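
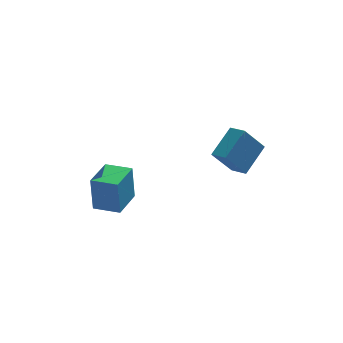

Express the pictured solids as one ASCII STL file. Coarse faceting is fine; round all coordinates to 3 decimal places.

solid 
facet normal -0.582 -0.095 0.808
outer loop
vertex 2.076 -1.558 3.131
vertex 1.554 -0.766 2.848
vertex 0.918 -2.665 2.166
endloop
endfacet
facet normal 0.527 -0.800 0.286
outer loop
vertex 1.966 -2.494 0.712
vertex 2.076 -1.558 3.131
vertex 0.918 -2.665 2.166
endloop
endfacet
facet normal -0.582 -0.095 0.808
outer loop
vertex 0.918 -2.665 2.166
vertex 1.554 -0.766 2.848
vertex 0.396 -1.873 1.883
endloop
endfacet
facet normal -0.619 -0.592 -0.516
outer loop
vertex 0.396 -1.873 1.883
vertex 1.966 -2.494 0.712
vertex 0.918 -2.665 2.166
endloop
endfacet
facet normal 0.619 0.592 0.516
outer loop
vertex 2.076 -1.558 3.131
vertex 2.602 -0.595 1.394
vertex 1.554 -0.766 2.848
endloop
endfacet
facet normal 0.527 -0.800 0.286
outer loop
vertex 3.124 -1.387 1.677
vertex 2.076 -1.558 3.131
vertex 1.966 -2.494 0.712
endloop
endfacet
facet normal 0.619 0.592 0.516
outer loop
vertex 3.124 -1.387 1.677
vertex 2.602 -0.595 1.394
vertex 2.076 -1.558 3.131
endloop
endfacet
facet normal -0.527 0.800 -0.286
outer loop
vertex 1.554 -0.766 2.848
vertex 2.602 -0.595 1.394
vertex 0.396 -1.873 1.883
endloop
endfacet
facet normal -0.619 -0.592 -0.516
outer loop
vertex 1.444 -1.702 0.429
vertex 1.966 -2.494 0.712
vertex 0.396 -1.873 1.883
endloop
endfacet
facet normal -0.527 0.800 -0.286
outer loop
vertex 0.396 -1.873 1.883
vertex 2.602 -0.595 1.394
vertex 1.444 -1.702 0.429
endloop
endfacet
facet normal 0.582 0.095 -0.808
outer loop
vertex 1.444 -1.702 0.429
vertex 3.124 -1.387 1.677
vertex 1.966 -2.494 0.712
endloop
endfacet
facet normal 0.582 0.095 -0.808
outer loop
vertex 2.602 -0.595 1.394
vertex 3.124 -1.387 1.677
vertex 1.444 -1.702 0.429
endloop
endfacet
facet normal -0.840 0.537 -0.078
outer loop
vertex -5.064 0.934 -1.449
vertex -4.078 2.46 -1.556
vertex -4.996 0.749 -3.459
endloop
endfacet
facet normal -0.542 -0.839 0.059
outer loop
vertex -3.762 -0.04 -3.344
vertex -5.064 0.934 -1.449
vertex -4.996 0.749 -3.459
endloop
endfacet
facet normal -0.840 0.537 -0.078
outer loop
vertex -4.996 0.749 -3.459
vertex -4.078 2.46 -1.556
vertex -4.01 2.275 -3.566
endloop
endfacet
facet normal 0.034 -0.092 -0.995
outer loop
vertex -4.01 2.275 -3.566
vertex -3.762 -0.04 -3.344
vertex -4.996 0.749 -3.459
endloop
endfacet
facet normal -0.034 0.092 0.995
outer loop
vertex -5.064 0.934 -1.449
vertex -2.844 1.671 -1.441
vertex -4.078 2.46 -1.556
endloop
endfacet
facet normal -0.542 -0.839 0.059
outer loop
vertex -3.83 0.145 -1.334
vertex -5.064 0.934 -1.449
vertex -3.762 -0.04 -3.344
endloop
endfacet
facet normal -0.034 0.092 0.995
outer loop
vertex -3.83 0.145 -1.334
vertex -2.844 1.671 -1.441
vertex -5.064 0.934 -1.449
endloop
endfacet
facet normal 0.542 0.839 -0.059
outer loop
vertex -4.078 2.46 -1.556
vertex -2.844 1.671 -1.441
vertex -4.01 2.275 -3.566
endloop
endfacet
facet normal 0.034 -0.092 -0.995
outer loop
vertex -2.776 1.486 -3.451
vertex -3.762 -0.04 -3.344
vertex -4.01 2.275 -3.566
endloop
endfacet
facet normal 0.542 0.839 -0.059
outer loop
vertex -4.01 2.275 -3.566
vertex -2.844 1.671 -1.441
vertex -2.776 1.486 -3.451
endloop
endfacet
facet normal 0.840 -0.537 0.078
outer loop
vertex -2.776 1.486 -3.451
vertex -3.83 0.145 -1.334
vertex -3.762 -0.04 -3.344
endloop
endfacet
facet normal 0.840 -0.537 0.078
outer loop
vertex -2.844 1.671 -1.441
vertex -3.83 0.145 -1.334
vertex -2.776 1.486 -3.451
endloop
endfacet

endsolid


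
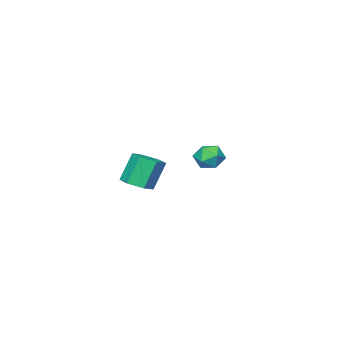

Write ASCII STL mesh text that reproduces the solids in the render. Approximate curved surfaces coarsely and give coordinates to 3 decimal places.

solid 
facet normal 0.394 -0.104 -0.913
outer loop
vertex 2.499 -3.073 -1.934
vertex 1.679 -3.224 -2.271
vertex 2.0 -2.385 -2.228
endloop
endfacet
facet normal 0.732 0.636 0.244
outer loop
vertex 2.499 -3.073 -1.934
vertex 2.0 -2.385 -2.228
vertex 1.782 -2.885 -0.272
endloop
endfacet
facet normal 0.732 0.636 0.244
outer loop
vertex 1.782 -2.885 -0.272
vertex 2.0 -2.385 -2.228
vertex 1.282 -2.196 -0.566
endloop
endfacet
facet normal -0.394 0.104 0.913
outer loop
vertex 1.782 -2.885 -0.272
vertex 1.282 -2.196 -0.566
vertex 0.961 -3.036 -0.609
endloop
endfacet
facet normal 0.394 -0.104 -0.913
outer loop
vertex 2.0 -2.385 -2.228
vertex 1.679 -3.224 -2.271
vertex 1.179 -2.536 -2.565
endloop
endfacet
facet normal -0.114 0.980 -0.161
outer loop
vertex 2.0 -2.385 -2.228
vertex 1.179 -2.536 -2.565
vertex 1.282 -2.196 -0.566
endloop
endfacet
facet normal -0.114 0.980 -0.161
outer loop
vertex 1.282 -2.196 -0.566
vertex 1.179 -2.536 -2.565
vertex 0.462 -2.347 -0.903
endloop
endfacet
facet normal -0.394 0.104 0.913
outer loop
vertex 1.282 -2.196 -0.566
vertex 0.462 -2.347 -0.903
vertex 0.961 -3.036 -0.609
endloop
endfacet
facet normal 0.394 -0.104 -0.913
outer loop
vertex 1.179 -2.536 -2.565
vertex 1.679 -3.224 -2.271
vertex 0.858 -3.375 -2.608
endloop
endfacet
facet normal -0.847 0.345 -0.405
outer loop
vertex 1.179 -2.536 -2.565
vertex 0.858 -3.375 -2.608
vertex 0.462 -2.347 -0.903
endloop
endfacet
facet normal -0.847 0.344 -0.404
outer loop
vertex 0.462 -2.347 -0.903
vertex 0.858 -3.375 -2.608
vertex 0.141 -3.187 -0.946
endloop
endfacet
facet normal -0.394 0.104 0.913
outer loop
vertex 0.462 -2.347 -0.903
vertex 0.141 -3.187 -0.946
vertex 0.961 -3.036 -0.609
endloop
endfacet
facet normal 0.394 -0.104 -0.913
outer loop
vertex 0.858 -3.375 -2.608
vertex 1.679 -3.224 -2.271
vertex 1.358 -4.064 -2.314
endloop
endfacet
facet normal -0.732 -0.636 -0.244
outer loop
vertex 0.858 -3.375 -2.608
vertex 1.358 -4.064 -2.314
vertex 0.141 -3.187 -0.946
endloop
endfacet
facet normal -0.732 -0.636 -0.244
outer loop
vertex 0.141 -3.187 -0.946
vertex 1.358 -4.064 -2.314
vertex 0.64 -3.875 -0.652
endloop
endfacet
facet normal -0.394 0.104 0.913
outer loop
vertex 0.141 -3.187 -0.946
vertex 0.64 -3.875 -0.652
vertex 0.961 -3.036 -0.609
endloop
endfacet
facet normal 0.394 -0.104 -0.913
outer loop
vertex 1.358 -4.064 -2.314
vertex 1.679 -3.224 -2.271
vertex 2.178 -3.913 -1.977
endloop
endfacet
facet normal 0.114 -0.980 0.161
outer loop
vertex 1.358 -4.064 -2.314
vertex 2.178 -3.913 -1.977
vertex 0.64 -3.875 -0.652
endloop
endfacet
facet normal 0.114 -0.980 0.161
outer loop
vertex 0.64 -3.875 -0.652
vertex 2.178 -3.913 -1.977
vertex 1.461 -3.724 -0.315
endloop
endfacet
facet normal -0.394 0.104 0.913
outer loop
vertex 0.64 -3.875 -0.652
vertex 1.461 -3.724 -0.315
vertex 0.961 -3.036 -0.609
endloop
endfacet
facet normal 0.394 -0.104 -0.913
outer loop
vertex 2.178 -3.913 -1.977
vertex 1.679 -3.224 -2.271
vertex 2.499 -3.073 -1.934
endloop
endfacet
facet normal 0.847 -0.344 0.405
outer loop
vertex 2.178 -3.913 -1.977
vertex 2.499 -3.073 -1.934
vertex 1.461 -3.724 -0.315
endloop
endfacet
facet normal 0.847 -0.345 0.404
outer loop
vertex 1.461 -3.724 -0.315
vertex 2.499 -3.073 -1.934
vertex 1.782 -2.885 -0.272
endloop
endfacet
facet normal -0.394 0.104 0.913
outer loop
vertex 1.461 -3.724 -0.315
vertex 1.782 -2.885 -0.272
vertex 0.961 -3.036 -0.609
endloop
endfacet
facet normal -0.087 0.987 -0.138
outer loop
vertex 3.582 3.902 1.144
vertex 2.895 3.904 1.593
vertex 3.622 4.019 1.955
endloop
endfacet
facet normal 0.599 0.788 -0.143
outer loop
vertex 3.582 3.902 1.144
vertex 3.622 4.019 1.955
vertex 4.17 3.535 1.583
endloop
endfacet
facet normal 0.684 0.304 -0.663
outer loop
vertex 3.582 3.902 1.144
vertex 4.17 3.535 1.583
vertex 3.781 3.121 0.991
endloop
endfacet
facet normal 0.052 0.205 -0.977
outer loop
vertex 3.582 3.902 1.144
vertex 3.781 3.121 0.991
vertex 2.993 3.349 0.997
endloop
endfacet
facet normal -0.425 0.626 -0.653
outer loop
vertex 3.582 3.902 1.144
vertex 2.993 3.349 0.997
vertex 2.895 3.904 1.593
endloop
endfacet
facet normal 0.741 0.471 0.479
outer loop
vertex 4.17 3.535 1.583
vertex 3.622 4.019 1.955
vertex 3.847 3.311 2.303
endloop
endfacet
facet normal -0.368 0.792 0.488
outer loop
vertex 3.622 4.019 1.955
vertex 2.895 3.904 1.593
vertex 3.059 3.539 2.309
endloop
endfacet
facet normal -0.915 0.209 -0.345
outer loop
vertex 2.895 3.904 1.593
vertex 2.993 3.349 0.997
vertex 2.67 3.125 1.717
endloop
endfacet
facet normal -0.143 -0.473 -0.869
outer loop
vertex 2.993 3.349 0.997
vertex 3.781 3.121 0.991
vertex 3.218 2.641 1.345
endloop
endfacet
facet normal 0.879 -0.311 -0.360
outer loop
vertex 3.781 3.121 0.991
vertex 4.17 3.535 1.583
vertex 3.945 2.756 1.707
endloop
endfacet
facet normal -0.052 -0.205 0.977
outer loop
vertex 3.258 2.758 2.156
vertex 3.847 3.311 2.303
vertex 3.059 3.539 2.309
endloop
endfacet
facet normal -0.684 -0.304 0.663
outer loop
vertex 3.258 2.758 2.156
vertex 3.059 3.539 2.309
vertex 2.67 3.125 1.717
endloop
endfacet
facet normal -0.599 -0.788 0.143
outer loop
vertex 3.258 2.758 2.156
vertex 2.67 3.125 1.717
vertex 3.218 2.641 1.345
endloop
endfacet
facet normal 0.087 -0.987 0.138
outer loop
vertex 3.258 2.758 2.156
vertex 3.218 2.641 1.345
vertex 3.945 2.756 1.707
endloop
endfacet
facet normal 0.425 -0.626 0.653
outer loop
vertex 3.258 2.758 2.156
vertex 3.945 2.756 1.707
vertex 3.847 3.311 2.303
endloop
endfacet
facet normal 0.143 0.473 0.869
outer loop
vertex 3.059 3.539 2.309
vertex 3.847 3.311 2.303
vertex 3.622 4.019 1.955
endloop
endfacet
facet normal -0.879 0.311 0.360
outer loop
vertex 2.67 3.125 1.717
vertex 3.059 3.539 2.309
vertex 2.895 3.904 1.593
endloop
endfacet
facet normal -0.741 -0.471 -0.479
outer loop
vertex 3.218 2.641 1.345
vertex 2.67 3.125 1.717
vertex 2.993 3.349 0.997
endloop
endfacet
facet normal 0.368 -0.792 -0.488
outer loop
vertex 3.945 2.756 1.707
vertex 3.218 2.641 1.345
vertex 3.781 3.121 0.991
endloop
endfacet
facet normal 0.915 -0.209 0.345
outer loop
vertex 3.847 3.311 2.303
vertex 3.945 2.756 1.707
vertex 4.17 3.535 1.583
endloop
endfacet

endsolid


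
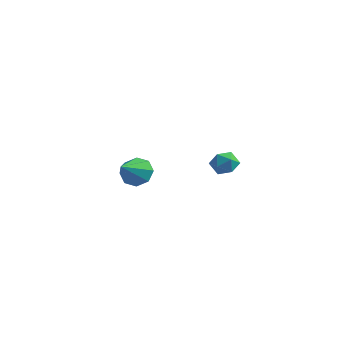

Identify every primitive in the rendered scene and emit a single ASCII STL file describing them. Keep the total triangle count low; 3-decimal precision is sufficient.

solid 
facet normal -0.117 0.832 -0.543
outer loop
vertex 2.383 -2.524 2.341
vertex 1.548 -2.782 2.125
vertex 1.912 -2.297 2.79
endloop
endfacet
facet normal 0.701 0.047 0.712
outer loop
vertex 2.383 -2.524 2.341
vertex 1.912 -2.297 2.79
vertex 1.752 -4.238 3.075
endloop
endfacet
facet normal -0.116 0.832 -0.543
outer loop
vertex 1.912 -2.297 2.79
vertex 1.548 -2.782 2.125
vertex 1.228 -2.354 2.849
endloop
endfacet
facet normal 0.074 0.139 0.988
outer loop
vertex 1.912 -2.297 2.79
vertex 1.228 -2.354 2.849
vertex 1.752 -4.238 3.075
endloop
endfacet
facet normal -0.117 0.832 -0.543
outer loop
vertex 1.228 -2.354 2.849
vertex 1.548 -2.782 2.125
vertex 0.732 -2.662 2.484
endloop
endfacet
facet normal -0.567 -0.059 0.821
outer loop
vertex 1.228 -2.354 2.849
vertex 0.732 -2.662 2.484
vertex 1.752 -4.238 3.075
endloop
endfacet
facet normal -0.117 0.831 -0.543
outer loop
vertex 0.732 -2.662 2.484
vertex 1.548 -2.782 2.125
vertex 0.714 -3.041 1.908
endloop
endfacet
facet normal -0.847 -0.432 0.311
outer loop
vertex 0.732 -2.662 2.484
vertex 0.714 -3.041 1.908
vertex 1.752 -4.238 3.075
endloop
endfacet
facet normal -0.117 0.831 -0.544
outer loop
vertex 0.714 -3.041 1.908
vertex 1.548 -2.782 2.125
vertex 1.185 -3.268 1.46
endloop
endfacet
facet normal -0.601 -0.761 -0.246
outer loop
vertex 0.714 -3.041 1.908
vertex 1.185 -3.268 1.46
vertex 1.752 -4.238 3.075
endloop
endfacet
facet normal -0.117 0.831 -0.543
outer loop
vertex 1.185 -3.268 1.46
vertex 1.548 -2.782 2.125
vertex 1.869 -3.21 1.401
endloop
endfacet
facet normal 0.027 -0.853 -0.522
outer loop
vertex 1.185 -3.268 1.46
vertex 1.869 -3.21 1.401
vertex 1.752 -4.238 3.075
endloop
endfacet
facet normal -0.117 0.831 -0.543
outer loop
vertex 1.869 -3.21 1.401
vertex 1.548 -2.782 2.125
vertex 2.365 -2.902 1.766
endloop
endfacet
facet normal 0.668 -0.654 -0.355
outer loop
vertex 1.869 -3.21 1.401
vertex 2.365 -2.902 1.766
vertex 1.752 -4.238 3.075
endloop
endfacet
facet normal -0.116 0.832 -0.543
outer loop
vertex 2.365 -2.902 1.766
vertex 1.548 -2.782 2.125
vertex 2.383 -2.524 2.341
endloop
endfacet
facet normal 0.947 -0.282 0.156
outer loop
vertex 2.365 -2.902 1.766
vertex 2.383 -2.524 2.341
vertex 1.752 -4.238 3.075
endloop
endfacet
facet normal 0.339 0.883 0.326
outer loop
vertex 2.35 3.989 0.72
vertex 2.561 3.641 1.444
vertex 3.107 3.662 0.819
endloop
endfacet
facet normal 0.408 0.829 -0.382
outer loop
vertex 2.35 3.989 0.72
vertex 3.107 3.662 0.819
vertex 2.691 3.54 0.11
endloop
endfacet
facet normal -0.240 0.713 -0.659
outer loop
vertex 2.35 3.989 0.72
vertex 2.691 3.54 0.11
vertex 1.888 3.443 0.298
endloop
endfacet
facet normal -0.709 0.695 -0.123
outer loop
vertex 2.35 3.989 0.72
vertex 1.888 3.443 0.298
vertex 1.807 3.506 1.122
endloop
endfacet
facet normal -0.351 0.800 0.487
outer loop
vertex 2.35 3.989 0.72
vertex 1.807 3.506 1.122
vertex 2.561 3.641 1.444
endloop
endfacet
facet normal 0.813 0.258 -0.522
outer loop
vertex 2.691 3.54 0.11
vertex 3.107 3.662 0.819
vertex 3.113 2.914 0.458
endloop
endfacet
facet normal 0.701 0.345 0.624
outer loop
vertex 3.107 3.662 0.819
vertex 2.561 3.641 1.444
vertex 3.032 2.977 1.282
endloop
endfacet
facet normal -0.416 0.212 0.885
outer loop
vertex 2.561 3.641 1.444
vertex 1.807 3.506 1.122
vertex 2.229 2.88 1.47
endloop
endfacet
facet normal -0.994 0.041 -0.101
outer loop
vertex 1.807 3.506 1.122
vertex 1.888 3.443 0.298
vertex 1.813 2.758 0.761
endloop
endfacet
facet normal -0.235 0.070 -0.969
outer loop
vertex 1.888 3.443 0.298
vertex 2.691 3.54 0.11
vertex 2.359 2.779 0.136
endloop
endfacet
facet normal 0.709 -0.695 0.123
outer loop
vertex 2.57 2.431 0.86
vertex 3.113 2.914 0.458
vertex 3.032 2.977 1.282
endloop
endfacet
facet normal 0.240 -0.713 0.659
outer loop
vertex 2.57 2.431 0.86
vertex 3.032 2.977 1.282
vertex 2.229 2.88 1.47
endloop
endfacet
facet normal -0.408 -0.829 0.382
outer loop
vertex 2.57 2.431 0.86
vertex 2.229 2.88 1.47
vertex 1.813 2.758 0.761
endloop
endfacet
facet normal -0.339 -0.883 -0.326
outer loop
vertex 2.57 2.431 0.86
vertex 1.813 2.758 0.761
vertex 2.359 2.779 0.136
endloop
endfacet
facet normal 0.351 -0.800 -0.487
outer loop
vertex 2.57 2.431 0.86
vertex 2.359 2.779 0.136
vertex 3.113 2.914 0.458
endloop
endfacet
facet normal 0.994 -0.041 0.101
outer loop
vertex 3.032 2.977 1.282
vertex 3.113 2.914 0.458
vertex 3.107 3.662 0.819
endloop
endfacet
facet normal 0.235 -0.070 0.969
outer loop
vertex 2.229 2.88 1.47
vertex 3.032 2.977 1.282
vertex 2.561 3.641 1.444
endloop
endfacet
facet normal -0.813 -0.258 0.522
outer loop
vertex 1.813 2.758 0.761
vertex 2.229 2.88 1.47
vertex 1.807 3.506 1.122
endloop
endfacet
facet normal -0.701 -0.345 -0.624
outer loop
vertex 2.359 2.779 0.136
vertex 1.813 2.758 0.761
vertex 1.888 3.443 0.298
endloop
endfacet
facet normal 0.416 -0.212 -0.885
outer loop
vertex 3.113 2.914 0.458
vertex 2.359 2.779 0.136
vertex 2.691 3.54 0.11
endloop
endfacet

endsolid


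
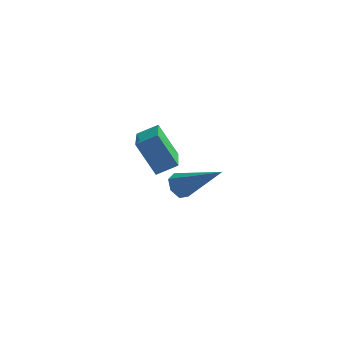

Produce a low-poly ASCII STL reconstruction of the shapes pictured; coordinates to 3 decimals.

solid 
facet normal -0.816 -0.368 -0.446
outer loop
vertex 2.065 -2.63 0.737
vertex 1.542 -0.681 0.088
vertex 2.86 -2.842 -0.541
endloop
endfacet
facet normal 0.246 -0.920 0.306
outer loop
vertex 3.578 -2.519 -0.148
vertex 2.065 -2.63 0.737
vertex 2.86 -2.842 -0.541
endloop
endfacet
facet normal -0.816 -0.368 -0.446
outer loop
vertex 2.86 -2.842 -0.541
vertex 1.542 -0.681 0.088
vertex 2.337 -0.893 -1.19
endloop
endfacet
facet normal 0.523 -0.140 -0.841
outer loop
vertex 2.337 -0.893 -1.19
vertex 3.578 -2.519 -0.148
vertex 2.86 -2.842 -0.541
endloop
endfacet
facet normal -0.523 0.140 0.841
outer loop
vertex 2.065 -2.63 0.737
vertex 2.26 -0.358 0.481
vertex 1.542 -0.681 0.088
endloop
endfacet
facet normal 0.246 -0.920 0.306
outer loop
vertex 2.783 -2.307 1.13
vertex 2.065 -2.63 0.737
vertex 3.578 -2.519 -0.148
endloop
endfacet
facet normal -0.523 0.140 0.841
outer loop
vertex 2.783 -2.307 1.13
vertex 2.26 -0.358 0.481
vertex 2.065 -2.63 0.737
endloop
endfacet
facet normal -0.246 0.920 -0.306
outer loop
vertex 1.542 -0.681 0.088
vertex 2.26 -0.358 0.481
vertex 2.337 -0.893 -1.19
endloop
endfacet
facet normal 0.523 -0.140 -0.841
outer loop
vertex 3.055 -0.57 -0.797
vertex 3.578 -2.519 -0.148
vertex 2.337 -0.893 -1.19
endloop
endfacet
facet normal -0.246 0.920 -0.306
outer loop
vertex 2.337 -0.893 -1.19
vertex 2.26 -0.358 0.481
vertex 3.055 -0.57 -0.797
endloop
endfacet
facet normal 0.816 0.368 0.446
outer loop
vertex 3.055 -0.57 -0.797
vertex 2.783 -2.307 1.13
vertex 3.578 -2.519 -0.148
endloop
endfacet
facet normal 0.816 0.368 0.446
outer loop
vertex 2.26 -0.358 0.481
vertex 2.783 -2.307 1.13
vertex 3.055 -0.57 -0.797
endloop
endfacet
facet normal -0.800 0.154 -0.580
outer loop
vertex 2.657 2.404 -4.988
vertex 2.294 2.448 -4.475
vertex 2.602 2.906 -4.779
endloop
endfacet
facet normal 0.773 0.314 -0.551
outer loop
vertex 2.657 2.404 -4.988
vertex 2.602 2.906 -4.779
vertex 4.046 2.112 -3.205
endloop
endfacet
facet normal -0.800 0.154 -0.579
outer loop
vertex 2.602 2.906 -4.779
vertex 2.294 2.448 -4.475
vertex 2.315 3.063 -4.341
endloop
endfacet
facet normal 0.481 0.877 0.001
outer loop
vertex 2.602 2.906 -4.779
vertex 2.315 3.063 -4.341
vertex 4.046 2.112 -3.205
endloop
endfacet
facet normal -0.800 0.154 -0.580
outer loop
vertex 2.315 3.063 -4.341
vertex 2.294 2.448 -4.475
vertex 2.012 2.757 -4.004
endloop
endfacet
facet normal -0.022 0.750 0.661
outer loop
vertex 2.315 3.063 -4.341
vertex 2.012 2.757 -4.004
vertex 4.046 2.112 -3.205
endloop
endfacet
facet normal -0.800 0.155 -0.580
outer loop
vertex 2.012 2.757 -4.004
vertex 2.294 2.448 -4.475
vertex 1.921 2.219 -4.022
endloop
endfacet
facet normal -0.357 0.029 0.933
outer loop
vertex 2.012 2.757 -4.004
vertex 1.921 2.219 -4.022
vertex 4.046 2.112 -3.205
endloop
endfacet
facet normal -0.800 0.154 -0.580
outer loop
vertex 1.921 2.219 -4.022
vertex 2.294 2.448 -4.475
vertex 2.111 1.853 -4.381
endloop
endfacet
facet normal -0.273 -0.742 0.612
outer loop
vertex 1.921 2.219 -4.022
vertex 2.111 1.853 -4.381
vertex 4.046 2.112 -3.205
endloop
endfacet
facet normal -0.800 0.154 -0.580
outer loop
vertex 2.111 1.853 -4.381
vertex 2.294 2.448 -4.475
vertex 2.439 1.935 -4.811
endloop
endfacet
facet normal 0.168 -0.984 -0.060
outer loop
vertex 2.111 1.853 -4.381
vertex 2.439 1.935 -4.811
vertex 4.046 2.112 -3.205
endloop
endfacet
facet normal -0.800 0.153 -0.580
outer loop
vertex 2.439 1.935 -4.811
vertex 2.294 2.448 -4.475
vertex 2.657 2.404 -4.988
endloop
endfacet
facet normal 0.634 -0.513 -0.578
outer loop
vertex 2.439 1.935 -4.811
vertex 2.657 2.404 -4.988
vertex 4.046 2.112 -3.205
endloop
endfacet

endsolid


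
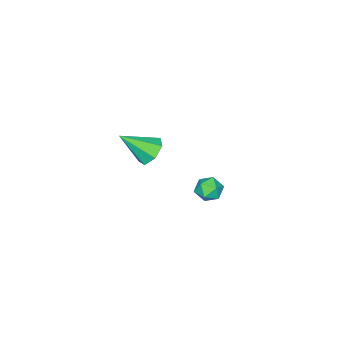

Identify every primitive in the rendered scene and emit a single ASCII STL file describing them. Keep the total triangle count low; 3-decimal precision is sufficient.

solid 
facet normal -0.898 0.143 0.416
outer loop
vertex -4.524 3.501 -3.746
vertex -4.722 2.628 -3.874
vertex -4.324 2.894 -3.107
endloop
endfacet
facet normal -0.415 0.591 0.691
outer loop
vertex -4.524 3.501 -3.746
vertex -4.324 2.894 -3.107
vertex -3.733 3.547 -3.31
endloop
endfacet
facet normal -0.143 0.977 0.156
outer loop
vertex -4.524 3.501 -3.746
vertex -3.733 3.547 -3.31
vertex -3.766 3.685 -4.203
endloop
endfacet
facet normal -0.457 0.768 -0.449
outer loop
vertex -4.524 3.501 -3.746
vertex -3.766 3.685 -4.203
vertex -4.377 3.117 -4.552
endloop
endfacet
facet normal -0.924 0.252 -0.288
outer loop
vertex -4.524 3.501 -3.746
vertex -4.377 3.117 -4.552
vertex -4.722 2.628 -3.874
endloop
endfacet
facet normal 0.111 0.202 0.973
outer loop
vertex -3.733 3.547 -3.31
vertex -4.324 2.894 -3.107
vertex -3.443 2.703 -3.168
endloop
endfacet
facet normal -0.669 -0.523 0.528
outer loop
vertex -4.324 2.894 -3.107
vertex -4.722 2.628 -3.874
vertex -4.054 2.135 -3.517
endloop
endfacet
facet normal -0.711 -0.347 -0.612
outer loop
vertex -4.722 2.628 -3.874
vertex -4.377 3.117 -4.552
vertex -4.087 2.273 -4.41
endloop
endfacet
facet normal 0.045 0.487 -0.872
outer loop
vertex -4.377 3.117 -4.552
vertex -3.766 3.685 -4.203
vertex -3.496 2.926 -4.613
endloop
endfacet
facet normal 0.553 0.826 0.107
outer loop
vertex -3.766 3.685 -4.203
vertex -3.733 3.547 -3.31
vertex -3.098 3.192 -3.846
endloop
endfacet
facet normal 0.457 -0.768 0.449
outer loop
vertex -3.296 2.319 -3.974
vertex -3.443 2.703 -3.168
vertex -4.054 2.135 -3.517
endloop
endfacet
facet normal 0.143 -0.977 -0.156
outer loop
vertex -3.296 2.319 -3.974
vertex -4.054 2.135 -3.517
vertex -4.087 2.273 -4.41
endloop
endfacet
facet normal 0.415 -0.591 -0.691
outer loop
vertex -3.296 2.319 -3.974
vertex -4.087 2.273 -4.41
vertex -3.496 2.926 -4.613
endloop
endfacet
facet normal 0.898 -0.143 -0.416
outer loop
vertex -3.296 2.319 -3.974
vertex -3.496 2.926 -4.613
vertex -3.098 3.192 -3.846
endloop
endfacet
facet normal 0.924 -0.252 0.288
outer loop
vertex -3.296 2.319 -3.974
vertex -3.098 3.192 -3.846
vertex -3.443 2.703 -3.168
endloop
endfacet
facet normal -0.045 -0.487 0.872
outer loop
vertex -4.054 2.135 -3.517
vertex -3.443 2.703 -3.168
vertex -4.324 2.894 -3.107
endloop
endfacet
facet normal -0.553 -0.826 -0.107
outer loop
vertex -4.087 2.273 -4.41
vertex -4.054 2.135 -3.517
vertex -4.722 2.628 -3.874
endloop
endfacet
facet normal -0.111 -0.202 -0.973
outer loop
vertex -3.496 2.926 -4.613
vertex -4.087 2.273 -4.41
vertex -4.377 3.117 -4.552
endloop
endfacet
facet normal 0.669 0.523 -0.528
outer loop
vertex -3.098 3.192 -3.846
vertex -3.496 2.926 -4.613
vertex -3.766 3.685 -4.203
endloop
endfacet
facet normal 0.711 0.347 0.612
outer loop
vertex -3.443 2.703 -3.168
vertex -3.098 3.192 -3.846
vertex -3.733 3.547 -3.31
endloop
endfacet
facet normal -0.505 0.575 -0.644
outer loop
vertex 1.797 2.511 2.28
vertex 1.337 2.937 3.021
vertex 2.171 3.195 2.598
endloop
endfacet
facet normal 0.877 -0.308 -0.369
outer loop
vertex 1.797 2.511 2.28
vertex 2.171 3.195 2.598
vertex 2.403 1.723 4.379
endloop
endfacet
facet normal -0.505 0.575 -0.644
outer loop
vertex 2.171 3.195 2.598
vertex 1.337 2.937 3.021
vertex 1.917 3.684 3.234
endloop
endfacet
facet normal 0.940 0.312 0.136
outer loop
vertex 2.171 3.195 2.598
vertex 1.917 3.684 3.234
vertex 2.403 1.723 4.379
endloop
endfacet
facet normal -0.505 0.575 -0.643
outer loop
vertex 1.917 3.684 3.234
vertex 1.337 2.937 3.021
vertex 1.227 3.611 3.71
endloop
endfacet
facet normal 0.442 0.531 0.723
outer loop
vertex 1.917 3.684 3.234
vertex 1.227 3.611 3.71
vertex 2.403 1.723 4.379
endloop
endfacet
facet normal -0.505 0.575 -0.643
outer loop
vertex 1.227 3.611 3.71
vertex 1.337 2.937 3.021
vertex 0.62 3.03 3.667
endloop
endfacet
facet normal -0.244 0.185 0.952
outer loop
vertex 1.227 3.611 3.71
vertex 0.62 3.03 3.667
vertex 2.403 1.723 4.379
endloop
endfacet
facet normal -0.506 0.574 -0.644
outer loop
vertex 0.62 3.03 3.667
vertex 1.337 2.937 3.021
vertex 0.553 2.378 3.138
endloop
endfacet
facet normal -0.601 -0.466 0.650
outer loop
vertex 0.62 3.03 3.667
vertex 0.553 2.378 3.138
vertex 2.403 1.723 4.379
endloop
endfacet
facet normal -0.506 0.575 -0.644
outer loop
vertex 0.553 2.378 3.138
vertex 1.337 2.937 3.021
vertex 1.077 2.148 2.521
endloop
endfacet
facet normal -0.359 -0.932 0.043
outer loop
vertex 0.553 2.378 3.138
vertex 1.077 2.148 2.521
vertex 2.403 1.723 4.379
endloop
endfacet
facet normal -0.505 0.575 -0.644
outer loop
vertex 1.077 2.148 2.521
vertex 1.337 2.937 3.021
vertex 1.797 2.511 2.28
endloop
endfacet
facet normal 0.298 -0.862 -0.410
outer loop
vertex 1.077 2.148 2.521
vertex 1.797 2.511 2.28
vertex 2.403 1.723 4.379
endloop
endfacet

endsolid


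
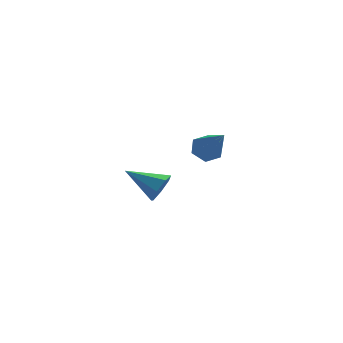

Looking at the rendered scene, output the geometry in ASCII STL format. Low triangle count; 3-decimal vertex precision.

solid 
facet normal -0.255 0.643 -0.722
outer loop
vertex -0.819 3.558 1.891
vertex -1.309 3.763 2.247
vertex -0.738 4.046 2.297
endloop
endfacet
facet normal 0.992 -0.101 -0.076
outer loop
vertex -0.819 3.558 1.891
vertex -0.738 4.046 2.297
vertex -0.791 2.457 3.713
endloop
endfacet
facet normal -0.255 0.643 -0.722
outer loop
vertex -0.738 4.046 2.297
vertex -1.309 3.763 2.247
vertex -1.229 4.251 2.653
endloop
endfacet
facet normal 0.635 0.502 0.587
outer loop
vertex -0.738 4.046 2.297
vertex -1.229 4.251 2.653
vertex -0.791 2.457 3.713
endloop
endfacet
facet normal -0.256 0.643 -0.722
outer loop
vertex -1.229 4.251 2.653
vertex -1.309 3.763 2.247
vertex -1.8 3.967 2.603
endloop
endfacet
facet normal -0.290 0.433 0.853
outer loop
vertex -1.229 4.251 2.653
vertex -1.8 3.967 2.603
vertex -0.791 2.457 3.713
endloop
endfacet
facet normal -0.256 0.643 -0.722
outer loop
vertex -1.8 3.967 2.603
vertex -1.309 3.763 2.247
vertex -1.881 3.479 2.197
endloop
endfacet
facet normal -0.857 -0.237 0.456
outer loop
vertex -1.8 3.967 2.603
vertex -1.881 3.479 2.197
vertex -0.791 2.457 3.713
endloop
endfacet
facet normal -0.256 0.643 -0.722
outer loop
vertex -1.881 3.479 2.197
vertex -1.309 3.763 2.247
vertex -1.39 3.275 1.841
endloop
endfacet
facet normal -0.500 -0.841 -0.208
outer loop
vertex -1.881 3.479 2.197
vertex -1.39 3.275 1.841
vertex -0.791 2.457 3.713
endloop
endfacet
facet normal -0.255 0.643 -0.722
outer loop
vertex -1.39 3.275 1.841
vertex -1.309 3.763 2.247
vertex -0.819 3.558 1.891
endloop
endfacet
facet normal 0.424 -0.772 -0.473
outer loop
vertex -1.39 3.275 1.841
vertex -0.819 3.558 1.891
vertex -0.791 2.457 3.713
endloop
endfacet
facet normal 0.831 -0.399 -0.388
outer loop
vertex -2.839 -0.791 3.71
vertex -3.182 -1.037 3.229
vertex -2.893 -0.468 3.262
endloop
endfacet
facet normal 0.201 0.806 0.557
outer loop
vertex -2.839 -0.791 3.71
vertex -2.893 -0.468 3.262
vertex -4.378 -0.463 3.791
endloop
endfacet
facet normal 0.830 -0.399 -0.390
outer loop
vertex -2.893 -0.468 3.262
vertex -3.182 -1.037 3.229
vertex -3.165 -0.573 2.79
endloop
endfacet
facet normal -0.062 0.981 -0.183
outer loop
vertex -2.893 -0.468 3.262
vertex -3.165 -0.573 2.79
vertex -4.378 -0.463 3.791
endloop
endfacet
facet normal 0.829 -0.400 -0.390
outer loop
vertex -3.165 -0.573 2.79
vertex -3.182 -1.037 3.229
vertex -3.451 -1.028 2.648
endloop
endfacet
facet normal -0.510 0.532 -0.676
outer loop
vertex -3.165 -0.573 2.79
vertex -3.451 -1.028 2.648
vertex -4.378 -0.463 3.791
endloop
endfacet
facet normal 0.829 -0.400 -0.390
outer loop
vertex -3.451 -1.028 2.648
vertex -3.182 -1.037 3.229
vertex -3.534 -1.49 2.945
endloop
endfacet
facet normal -0.808 -0.209 -0.551
outer loop
vertex -3.451 -1.028 2.648
vertex -3.534 -1.49 2.945
vertex -4.378 -0.463 3.791
endloop
endfacet
facet normal 0.829 -0.399 -0.391
outer loop
vertex -3.534 -1.49 2.945
vertex -3.182 -1.037 3.229
vertex -3.352 -1.612 3.455
endloop
endfacet
facet normal -0.728 -0.679 0.097
outer loop
vertex -3.534 -1.49 2.945
vertex -3.352 -1.612 3.455
vertex -4.378 -0.463 3.791
endloop
endfacet
facet normal 0.831 -0.398 -0.389
outer loop
vertex -3.352 -1.612 3.455
vertex -3.182 -1.037 3.229
vertex -3.043 -1.301 3.796
endloop
endfacet
facet normal -0.333 -0.526 0.782
outer loop
vertex -3.352 -1.612 3.455
vertex -3.043 -1.301 3.796
vertex -4.378 -0.463 3.791
endloop
endfacet
facet normal 0.831 -0.398 -0.389
outer loop
vertex -3.043 -1.301 3.796
vertex -3.182 -1.037 3.229
vertex -2.839 -0.791 3.71
endloop
endfacet
facet normal 0.081 0.134 0.988
outer loop
vertex -3.043 -1.301 3.796
vertex -2.839 -0.791 3.71
vertex -4.378 -0.463 3.791
endloop
endfacet

endsolid


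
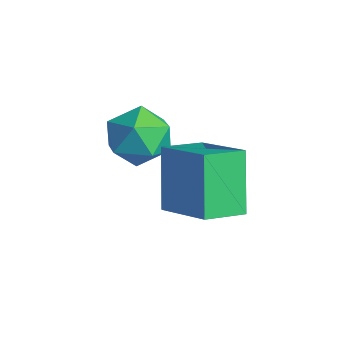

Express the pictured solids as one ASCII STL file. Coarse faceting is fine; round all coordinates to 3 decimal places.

solid 
facet normal -0.463 0.250 0.850
outer loop
vertex 2.22 -2.832 4.445
vertex 2.152 -1.424 3.994
vertex 0.388 -3.206 3.557
endloop
endfacet
facet normal 0.046 -0.951 0.305
outer loop
vertex 1.408 -3.756 1.686
vertex 2.22 -2.832 4.445
vertex 0.388 -3.206 3.557
endloop
endfacet
facet normal -0.464 0.250 0.850
outer loop
vertex 0.388 -3.206 3.557
vertex 2.152 -1.424 3.994
vertex 0.32 -1.798 3.105
endloop
endfacet
facet normal -0.885 -0.181 -0.429
outer loop
vertex 0.32 -1.798 3.105
vertex 1.408 -3.756 1.686
vertex 0.388 -3.206 3.557
endloop
endfacet
facet normal 0.885 0.180 0.429
outer loop
vertex 2.22 -2.832 4.445
vertex 3.172 -1.974 2.123
vertex 2.152 -1.424 3.994
endloop
endfacet
facet normal 0.046 -0.951 0.305
outer loop
vertex 3.24 -3.382 2.575
vertex 2.22 -2.832 4.445
vertex 1.408 -3.756 1.686
endloop
endfacet
facet normal 0.885 0.181 0.430
outer loop
vertex 3.24 -3.382 2.575
vertex 3.172 -1.974 2.123
vertex 2.22 -2.832 4.445
endloop
endfacet
facet normal -0.046 0.951 -0.305
outer loop
vertex 2.152 -1.424 3.994
vertex 3.172 -1.974 2.123
vertex 0.32 -1.798 3.105
endloop
endfacet
facet normal -0.885 -0.180 -0.430
outer loop
vertex 1.34 -2.348 1.235
vertex 1.408 -3.756 1.686
vertex 0.32 -1.798 3.105
endloop
endfacet
facet normal -0.046 0.951 -0.305
outer loop
vertex 0.32 -1.798 3.105
vertex 3.172 -1.974 2.123
vertex 1.34 -2.348 1.235
endloop
endfacet
facet normal 0.464 -0.250 -0.850
outer loop
vertex 1.34 -2.348 1.235
vertex 3.24 -3.382 2.575
vertex 1.408 -3.756 1.686
endloop
endfacet
facet normal 0.463 -0.251 -0.850
outer loop
vertex 3.172 -1.974 2.123
vertex 3.24 -3.382 2.575
vertex 1.34 -2.348 1.235
endloop
endfacet
facet normal -0.072 0.783 0.618
outer loop
vertex -0.902 -2.414 3.509
vertex -0.961 -3.126 4.405
vertex 0.057 -2.745 4.041
endloop
endfacet
facet normal 0.308 0.951 0.037
outer loop
vertex -0.902 -2.414 3.509
vertex 0.057 -2.745 4.041
vertex 0.026 -2.691 2.896
endloop
endfacet
facet normal -0.103 0.838 -0.535
outer loop
vertex -0.902 -2.414 3.509
vertex 0.026 -2.691 2.896
vertex -1.011 -3.037 2.554
endloop
endfacet
facet normal -0.737 0.602 -0.308
outer loop
vertex -0.902 -2.414 3.509
vertex -1.011 -3.037 2.554
vertex -1.621 -3.306 3.486
endloop
endfacet
facet normal -0.717 0.568 0.404
outer loop
vertex -0.902 -2.414 3.509
vertex -1.621 -3.306 3.486
vertex -0.961 -3.126 4.405
endloop
endfacet
facet normal 0.864 0.504 0.000
outer loop
vertex 0.026 -2.691 2.896
vertex 0.057 -2.745 4.041
vertex 0.541 -3.574 3.414
endloop
endfacet
facet normal 0.249 0.233 0.940
outer loop
vertex 0.057 -2.745 4.041
vertex -0.961 -3.126 4.405
vertex -0.069 -3.843 4.346
endloop
endfacet
facet normal -0.796 -0.116 0.594
outer loop
vertex -0.961 -3.126 4.405
vertex -1.621 -3.306 3.486
vertex -1.106 -4.189 4.004
endloop
endfacet
facet normal -0.827 -0.060 -0.559
outer loop
vertex -1.621 -3.306 3.486
vertex -1.011 -3.037 2.554
vertex -1.137 -4.135 2.859
endloop
endfacet
facet normal 0.198 0.322 -0.926
outer loop
vertex -1.011 -3.037 2.554
vertex 0.026 -2.691 2.896
vertex -0.119 -3.754 2.495
endloop
endfacet
facet normal 0.737 -0.602 0.308
outer loop
vertex -0.178 -4.466 3.391
vertex 0.541 -3.574 3.414
vertex -0.069 -3.843 4.346
endloop
endfacet
facet normal 0.103 -0.838 0.535
outer loop
vertex -0.178 -4.466 3.391
vertex -0.069 -3.843 4.346
vertex -1.106 -4.189 4.004
endloop
endfacet
facet normal -0.308 -0.951 -0.037
outer loop
vertex -0.178 -4.466 3.391
vertex -1.106 -4.189 4.004
vertex -1.137 -4.135 2.859
endloop
endfacet
facet normal 0.072 -0.783 -0.618
outer loop
vertex -0.178 -4.466 3.391
vertex -1.137 -4.135 2.859
vertex -0.119 -3.754 2.495
endloop
endfacet
facet normal 0.717 -0.568 -0.404
outer loop
vertex -0.178 -4.466 3.391
vertex -0.119 -3.754 2.495
vertex 0.541 -3.574 3.414
endloop
endfacet
facet normal 0.827 0.060 0.559
outer loop
vertex -0.069 -3.843 4.346
vertex 0.541 -3.574 3.414
vertex 0.057 -2.745 4.041
endloop
endfacet
facet normal -0.198 -0.322 0.926
outer loop
vertex -1.106 -4.189 4.004
vertex -0.069 -3.843 4.346
vertex -0.961 -3.126 4.405
endloop
endfacet
facet normal -0.864 -0.504 -0.000
outer loop
vertex -1.137 -4.135 2.859
vertex -1.106 -4.189 4.004
vertex -1.621 -3.306 3.486
endloop
endfacet
facet normal -0.249 -0.233 -0.940
outer loop
vertex -0.119 -3.754 2.495
vertex -1.137 -4.135 2.859
vertex -1.011 -3.037 2.554
endloop
endfacet
facet normal 0.796 0.116 -0.594
outer loop
vertex 0.541 -3.574 3.414
vertex -0.119 -3.754 2.495
vertex 0.026 -2.691 2.896
endloop
endfacet

endsolid


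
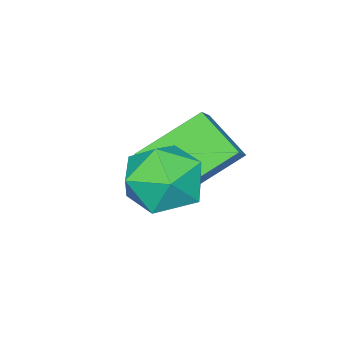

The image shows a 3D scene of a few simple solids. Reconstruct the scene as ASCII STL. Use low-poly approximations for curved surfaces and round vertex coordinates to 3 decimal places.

solid 
facet normal -0.607 0.795 -0.021
outer loop
vertex 3.346 1.852 1.535
vertex 2.485 1.195 1.545
vertex 2.911 1.545 2.477
endloop
endfacet
facet normal 0.006 0.950 0.312
outer loop
vertex 3.346 1.852 1.535
vertex 2.911 1.545 2.477
vertex 3.987 1.576 2.363
endloop
endfacet
facet normal 0.541 0.828 -0.143
outer loop
vertex 3.346 1.852 1.535
vertex 3.987 1.576 2.363
vertex 4.227 1.246 1.36
endloop
endfacet
facet normal 0.261 0.598 -0.758
outer loop
vertex 3.346 1.852 1.535
vertex 4.227 1.246 1.36
vertex 3.298 1.01 0.854
endloop
endfacet
facet normal -0.448 0.577 -0.682
outer loop
vertex 3.346 1.852 1.535
vertex 3.298 1.01 0.854
vertex 2.485 1.195 1.545
endloop
endfacet
facet normal 0.077 0.502 0.861
outer loop
vertex 3.987 1.576 2.363
vertex 2.911 1.545 2.477
vertex 3.522 0.75 2.886
endloop
endfacet
facet normal -0.913 0.251 0.323
outer loop
vertex 2.911 1.545 2.477
vertex 2.485 1.195 1.545
vertex 2.593 0.514 2.38
endloop
endfacet
facet normal -0.658 -0.102 -0.746
outer loop
vertex 2.485 1.195 1.545
vertex 3.298 1.01 0.854
vertex 2.833 0.184 1.377
endloop
endfacet
facet normal 0.491 -0.070 -0.869
outer loop
vertex 3.298 1.01 0.854
vertex 4.227 1.246 1.36
vertex 3.909 0.215 1.263
endloop
endfacet
facet normal 0.944 0.304 0.126
outer loop
vertex 4.227 1.246 1.36
vertex 3.987 1.576 2.363
vertex 4.335 0.565 2.195
endloop
endfacet
facet normal -0.261 -0.598 0.758
outer loop
vertex 3.474 -0.092 2.205
vertex 3.522 0.75 2.886
vertex 2.593 0.514 2.38
endloop
endfacet
facet normal -0.541 -0.828 0.143
outer loop
vertex 3.474 -0.092 2.205
vertex 2.593 0.514 2.38
vertex 2.833 0.184 1.377
endloop
endfacet
facet normal -0.006 -0.950 -0.312
outer loop
vertex 3.474 -0.092 2.205
vertex 2.833 0.184 1.377
vertex 3.909 0.215 1.263
endloop
endfacet
facet normal 0.607 -0.795 0.021
outer loop
vertex 3.474 -0.092 2.205
vertex 3.909 0.215 1.263
vertex 4.335 0.565 2.195
endloop
endfacet
facet normal 0.448 -0.577 0.682
outer loop
vertex 3.474 -0.092 2.205
vertex 4.335 0.565 2.195
vertex 3.522 0.75 2.886
endloop
endfacet
facet normal -0.491 0.070 0.869
outer loop
vertex 2.593 0.514 2.38
vertex 3.522 0.75 2.886
vertex 2.911 1.545 2.477
endloop
endfacet
facet normal -0.944 -0.304 -0.126
outer loop
vertex 2.833 0.184 1.377
vertex 2.593 0.514 2.38
vertex 2.485 1.195 1.545
endloop
endfacet
facet normal -0.077 -0.502 -0.861
outer loop
vertex 3.909 0.215 1.263
vertex 2.833 0.184 1.377
vertex 3.298 1.01 0.854
endloop
endfacet
facet normal 0.913 -0.251 -0.323
outer loop
vertex 4.335 0.565 2.195
vertex 3.909 0.215 1.263
vertex 4.227 1.246 1.36
endloop
endfacet
facet normal 0.658 0.102 0.746
outer loop
vertex 3.522 0.75 2.886
vertex 4.335 0.565 2.195
vertex 3.987 1.576 2.363
endloop
endfacet
facet normal -0.708 0.433 0.557
outer loop
vertex 0.509 -0.164 1.993
vertex 1.18 0.145 2.606
vertex 0.65 1.057 1.223
endloop
endfacet
facet normal -0.699 -0.322 -0.639
outer loop
vertex 2.06 0.195 0.114
vertex 0.509 -0.164 1.993
vertex 0.65 1.057 1.223
endloop
endfacet
facet normal -0.708 0.433 0.557
outer loop
vertex 0.65 1.057 1.223
vertex 1.18 0.145 2.606
vertex 1.321 1.366 1.836
endloop
endfacet
facet normal 0.097 0.842 -0.531
outer loop
vertex 1.321 1.366 1.836
vertex 2.06 0.195 0.114
vertex 0.65 1.057 1.223
endloop
endfacet
facet normal -0.097 -0.842 0.531
outer loop
vertex 0.509 -0.164 1.993
vertex 2.59 -0.717 1.497
vertex 1.18 0.145 2.606
endloop
endfacet
facet normal -0.699 -0.322 -0.639
outer loop
vertex 1.919 -1.026 0.884
vertex 0.509 -0.164 1.993
vertex 2.06 0.195 0.114
endloop
endfacet
facet normal -0.097 -0.842 0.531
outer loop
vertex 1.919 -1.026 0.884
vertex 2.59 -0.717 1.497
vertex 0.509 -0.164 1.993
endloop
endfacet
facet normal 0.699 0.322 0.639
outer loop
vertex 1.18 0.145 2.606
vertex 2.59 -0.717 1.497
vertex 1.321 1.366 1.836
endloop
endfacet
facet normal 0.097 0.842 -0.531
outer loop
vertex 2.731 0.504 0.727
vertex 2.06 0.195 0.114
vertex 1.321 1.366 1.836
endloop
endfacet
facet normal 0.699 0.322 0.639
outer loop
vertex 1.321 1.366 1.836
vertex 2.59 -0.717 1.497
vertex 2.731 0.504 0.727
endloop
endfacet
facet normal 0.708 -0.433 -0.557
outer loop
vertex 2.731 0.504 0.727
vertex 1.919 -1.026 0.884
vertex 2.06 0.195 0.114
endloop
endfacet
facet normal 0.708 -0.433 -0.557
outer loop
vertex 2.59 -0.717 1.497
vertex 1.919 -1.026 0.884
vertex 2.731 0.504 0.727
endloop
endfacet

endsolid


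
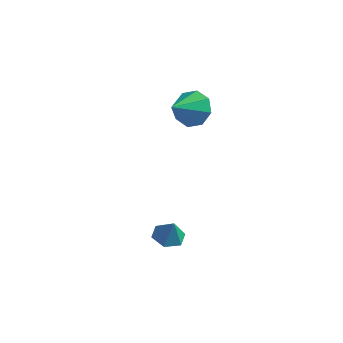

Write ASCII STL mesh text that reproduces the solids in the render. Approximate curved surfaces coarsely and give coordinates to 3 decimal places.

solid 
facet normal -0.384 0.137 -0.913
outer loop
vertex 2.334 0.347 -2.915
vertex 1.939 -0.274 -2.842
vertex 1.654 0.373 -2.625
endloop
endfacet
facet normal 0.268 0.786 0.557
outer loop
vertex 2.334 0.347 -2.915
vertex 1.654 0.373 -2.625
vertex 2.361 -0.426 -1.838
endloop
endfacet
facet normal -0.384 0.137 -0.913
outer loop
vertex 1.654 0.373 -2.625
vertex 1.939 -0.274 -2.842
vertex 1.259 -0.248 -2.552
endloop
endfacet
facet normal -0.457 0.385 0.802
outer loop
vertex 1.654 0.373 -2.625
vertex 1.259 -0.248 -2.552
vertex 2.361 -0.426 -1.838
endloop
endfacet
facet normal -0.384 0.138 -0.913
outer loop
vertex 1.259 -0.248 -2.552
vertex 1.939 -0.274 -2.842
vertex 1.544 -0.895 -2.77
endloop
endfacet
facet normal -0.532 -0.471 0.703
outer loop
vertex 1.259 -0.248 -2.552
vertex 1.544 -0.895 -2.77
vertex 2.361 -0.426 -1.838
endloop
endfacet
facet normal -0.384 0.138 -0.913
outer loop
vertex 1.544 -0.895 -2.77
vertex 1.939 -0.274 -2.842
vertex 2.224 -0.922 -3.06
endloop
endfacet
facet normal 0.118 -0.925 0.362
outer loop
vertex 1.544 -0.895 -2.77
vertex 2.224 -0.922 -3.06
vertex 2.361 -0.426 -1.838
endloop
endfacet
facet normal -0.384 0.138 -0.913
outer loop
vertex 2.224 -0.922 -3.06
vertex 1.939 -0.274 -2.842
vertex 2.619 -0.3 -3.132
endloop
endfacet
facet normal 0.844 -0.523 0.117
outer loop
vertex 2.224 -0.922 -3.06
vertex 2.619 -0.3 -3.132
vertex 2.361 -0.426 -1.838
endloop
endfacet
facet normal -0.384 0.137 -0.913
outer loop
vertex 2.619 -0.3 -3.132
vertex 1.939 -0.274 -2.842
vertex 2.334 0.347 -2.915
endloop
endfacet
facet normal 0.918 0.332 0.215
outer loop
vertex 2.619 -0.3 -3.132
vertex 2.334 0.347 -2.915
vertex 2.361 -0.426 -1.838
endloop
endfacet
facet normal 0.032 0.893 -0.449
outer loop
vertex 1.559 2.497 2.402
vertex 0.804 2.799 2.949
vertex 1.779 2.813 3.046
endloop
endfacet
facet normal 0.805 -0.593 0.016
outer loop
vertex 1.559 2.497 2.402
vertex 1.779 2.813 3.046
vertex 0.756 1.441 3.631
endloop
endfacet
facet normal 0.032 0.893 -0.449
outer loop
vertex 1.779 2.813 3.046
vertex 0.804 2.799 2.949
vertex 1.428 3.121 3.633
endloop
endfacet
facet normal 0.742 -0.298 0.600
outer loop
vertex 1.779 2.813 3.046
vertex 1.428 3.121 3.633
vertex 0.756 1.441 3.631
endloop
endfacet
facet normal 0.032 0.893 -0.449
outer loop
vertex 1.428 3.121 3.633
vertex 0.804 2.799 2.949
vertex 0.711 3.24 3.819
endloop
endfacet
facet normal 0.235 -0.095 0.967
outer loop
vertex 1.428 3.121 3.633
vertex 0.711 3.24 3.819
vertex 0.756 1.441 3.631
endloop
endfacet
facet normal 0.030 0.893 -0.449
outer loop
vertex 0.711 3.24 3.819
vertex 0.804 2.799 2.949
vertex 0.049 3.1 3.496
endloop
endfacet
facet normal -0.418 -0.105 0.902
outer loop
vertex 0.711 3.24 3.819
vertex 0.049 3.1 3.496
vertex 0.756 1.441 3.631
endloop
endfacet
facet normal 0.031 0.893 -0.449
outer loop
vertex 0.049 3.1 3.496
vertex 0.804 2.799 2.949
vertex -0.171 2.784 2.852
endloop
endfacet
facet normal -0.837 -0.321 0.443
outer loop
vertex 0.049 3.1 3.496
vertex -0.171 2.784 2.852
vertex 0.756 1.441 3.631
endloop
endfacet
facet normal 0.031 0.893 -0.449
outer loop
vertex -0.171 2.784 2.852
vertex 0.804 2.799 2.949
vertex 0.18 2.477 2.265
endloop
endfacet
facet normal -0.775 -0.616 -0.141
outer loop
vertex -0.171 2.784 2.852
vertex 0.18 2.477 2.265
vertex 0.756 1.441 3.631
endloop
endfacet
facet normal 0.031 0.893 -0.449
outer loop
vertex 0.18 2.477 2.265
vertex 0.804 2.799 2.949
vertex 0.897 2.358 2.078
endloop
endfacet
facet normal -0.268 -0.819 -0.508
outer loop
vertex 0.18 2.477 2.265
vertex 0.897 2.358 2.078
vertex 0.756 1.441 3.631
endloop
endfacet
facet normal 0.032 0.893 -0.449
outer loop
vertex 0.897 2.358 2.078
vertex 0.804 2.799 2.949
vertex 1.559 2.497 2.402
endloop
endfacet
facet normal 0.387 -0.809 -0.443
outer loop
vertex 0.897 2.358 2.078
vertex 1.559 2.497 2.402
vertex 0.756 1.441 3.631
endloop
endfacet

endsolid


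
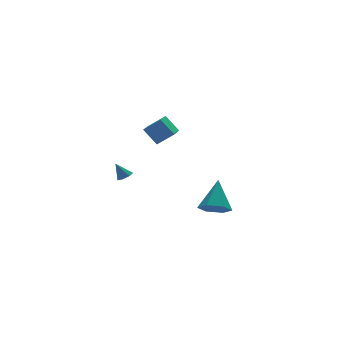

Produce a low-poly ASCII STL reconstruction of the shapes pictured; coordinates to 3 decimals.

solid 
facet normal 0.359 -0.391 -0.847
outer loop
vertex 0.698 3.907 -3.455
vertex 0.258 3.687 -3.54
vertex 0.412 4.14 -3.684
endloop
endfacet
facet normal 0.463 0.842 0.278
outer loop
vertex 0.698 3.907 -3.455
vertex 0.412 4.14 -3.684
vertex -0.118 4.093 -2.66
endloop
endfacet
facet normal 0.361 -0.392 -0.846
outer loop
vertex 0.412 4.14 -3.684
vertex 0.258 3.687 -3.54
vertex 0.01 4.031 -3.805
endloop
endfacet
facet normal -0.239 0.968 -0.079
outer loop
vertex 0.412 4.14 -3.684
vertex 0.01 4.031 -3.805
vertex -0.118 4.093 -2.66
endloop
endfacet
facet normal 0.361 -0.391 -0.846
outer loop
vertex 0.01 4.031 -3.805
vertex 0.258 3.687 -3.54
vertex -0.206 3.663 -3.727
endloop
endfacet
facet normal -0.867 0.483 -0.123
outer loop
vertex 0.01 4.031 -3.805
vertex -0.206 3.663 -3.727
vertex -0.118 4.093 -2.66
endloop
endfacet
facet normal 0.361 -0.390 -0.847
outer loop
vertex -0.206 3.663 -3.727
vertex 0.258 3.687 -3.54
vertex -0.072 3.312 -3.508
endloop
endfacet
facet normal -0.951 -0.251 0.180
outer loop
vertex -0.206 3.663 -3.727
vertex -0.072 3.312 -3.508
vertex -0.118 4.093 -2.66
endloop
endfacet
facet normal 0.361 -0.390 -0.847
outer loop
vertex -0.072 3.312 -3.508
vertex 0.258 3.687 -3.54
vertex 0.309 3.244 -3.314
endloop
endfacet
facet normal -0.426 -0.677 0.600
outer loop
vertex -0.072 3.312 -3.508
vertex 0.309 3.244 -3.314
vertex -0.118 4.093 -2.66
endloop
endfacet
facet normal 0.361 -0.390 -0.847
outer loop
vertex 0.309 3.244 -3.314
vertex 0.258 3.687 -3.54
vertex 0.652 3.509 -3.29
endloop
endfacet
facet normal 0.311 -0.477 0.822
outer loop
vertex 0.309 3.244 -3.314
vertex 0.652 3.509 -3.29
vertex -0.118 4.093 -2.66
endloop
endfacet
facet normal 0.360 -0.393 -0.846
outer loop
vertex 0.652 3.509 -3.29
vertex 0.258 3.687 -3.54
vertex 0.698 3.907 -3.455
endloop
endfacet
facet normal 0.707 0.200 0.679
outer loop
vertex 0.652 3.509 -3.29
vertex 0.698 3.907 -3.455
vertex -0.118 4.093 -2.66
endloop
endfacet
facet normal -0.407 -0.573 -0.711
outer loop
vertex 2.48 -4.445 -2.654
vertex 1.711 -3.982 -2.587
vertex 2.347 -3.716 -3.165
endloop
endfacet
facet normal 0.988 0.095 -0.122
outer loop
vertex 2.48 -4.445 -2.654
vertex 2.347 -3.716 -3.165
vertex 2.509 -2.858 -1.193
endloop
endfacet
facet normal -0.407 -0.573 -0.711
outer loop
vertex 2.347 -3.716 -3.165
vertex 1.711 -3.982 -2.587
vertex 1.578 -3.253 -3.098
endloop
endfacet
facet normal 0.451 0.804 -0.387
outer loop
vertex 2.347 -3.716 -3.165
vertex 1.578 -3.253 -3.098
vertex 2.509 -2.858 -1.193
endloop
endfacet
facet normal -0.408 -0.573 -0.711
outer loop
vertex 1.578 -3.253 -3.098
vertex 1.711 -3.982 -2.587
vertex 0.942 -3.519 -2.519
endloop
endfacet
facet normal -0.387 0.922 -0.002
outer loop
vertex 1.578 -3.253 -3.098
vertex 0.942 -3.519 -2.519
vertex 2.509 -2.858 -1.193
endloop
endfacet
facet normal -0.408 -0.573 -0.711
outer loop
vertex 0.942 -3.519 -2.519
vertex 1.711 -3.982 -2.587
vertex 1.075 -4.247 -2.008
endloop
endfacet
facet normal -0.687 0.329 0.648
outer loop
vertex 0.942 -3.519 -2.519
vertex 1.075 -4.247 -2.008
vertex 2.509 -2.858 -1.193
endloop
endfacet
facet normal -0.408 -0.573 -0.711
outer loop
vertex 1.075 -4.247 -2.008
vertex 1.711 -3.982 -2.587
vertex 1.844 -4.71 -2.076
endloop
endfacet
facet normal -0.149 -0.381 0.912
outer loop
vertex 1.075 -4.247 -2.008
vertex 1.844 -4.71 -2.076
vertex 2.509 -2.858 -1.193
endloop
endfacet
facet normal -0.407 -0.573 -0.711
outer loop
vertex 1.844 -4.71 -2.076
vertex 1.711 -3.982 -2.587
vertex 2.48 -4.445 -2.654
endloop
endfacet
facet normal 0.688 -0.499 0.528
outer loop
vertex 1.844 -4.71 -2.076
vertex 2.48 -4.445 -2.654
vertex 2.509 -2.858 -1.193
endloop
endfacet
facet normal -0.550 -0.773 0.318
outer loop
vertex 1.91 1.004 0.565
vertex 1.449 1.702 1.466
vertex 1.044 1.333 -0.133
endloop
endfacet
facet normal 0.375 -0.567 -0.733
outer loop
vertex 2.071 2.778 -0.726
vertex 1.91 1.004 0.565
vertex 1.044 1.333 -0.133
endloop
endfacet
facet normal -0.549 -0.773 0.317
outer loop
vertex 1.044 1.333 -0.133
vertex 1.449 1.702 1.466
vertex 0.583 2.031 0.769
endloop
endfacet
facet normal -0.747 0.284 -0.601
outer loop
vertex 0.583 2.031 0.769
vertex 2.071 2.778 -0.726
vertex 1.044 1.333 -0.133
endloop
endfacet
facet normal 0.747 -0.284 0.602
outer loop
vertex 1.91 1.004 0.565
vertex 2.476 3.147 0.873
vertex 1.449 1.702 1.466
endloop
endfacet
facet normal 0.375 -0.568 -0.733
outer loop
vertex 2.937 2.449 -0.029
vertex 1.91 1.004 0.565
vertex 2.071 2.778 -0.726
endloop
endfacet
facet normal 0.747 -0.284 0.601
outer loop
vertex 2.937 2.449 -0.029
vertex 2.476 3.147 0.873
vertex 1.91 1.004 0.565
endloop
endfacet
facet normal -0.375 0.567 0.733
outer loop
vertex 1.449 1.702 1.466
vertex 2.476 3.147 0.873
vertex 0.583 2.031 0.769
endloop
endfacet
facet normal -0.747 0.283 -0.602
outer loop
vertex 1.61 3.476 0.175
vertex 2.071 2.778 -0.726
vertex 0.583 2.031 0.769
endloop
endfacet
facet normal -0.375 0.568 0.733
outer loop
vertex 0.583 2.031 0.769
vertex 2.476 3.147 0.873
vertex 1.61 3.476 0.175
endloop
endfacet
facet normal 0.549 0.773 -0.318
outer loop
vertex 1.61 3.476 0.175
vertex 2.937 2.449 -0.029
vertex 2.071 2.778 -0.726
endloop
endfacet
facet normal 0.549 0.773 -0.317
outer loop
vertex 2.476 3.147 0.873
vertex 2.937 2.449 -0.029
vertex 1.61 3.476 0.175
endloop
endfacet

endsolid


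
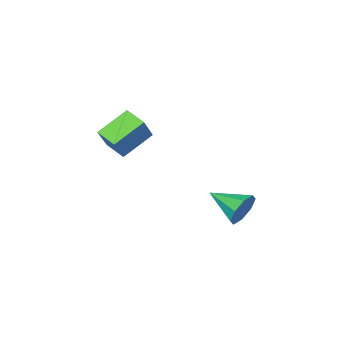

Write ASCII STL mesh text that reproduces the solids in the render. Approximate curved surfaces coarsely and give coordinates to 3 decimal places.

solid 
facet normal -0.527 -0.255 -0.811
outer loop
vertex -1.425 -4.486 2.793
vertex -1.47 -3.372 2.472
vertex 0.111 -4.693 1.859
endloop
endfacet
facet normal 0.039 -0.960 0.276
outer loop
vertex 0.95 -4.288 3.148
vertex -1.425 -4.486 2.793
vertex 0.111 -4.693 1.859
endloop
endfacet
facet normal -0.527 -0.255 -0.811
outer loop
vertex 0.111 -4.693 1.859
vertex -1.47 -3.372 2.472
vertex 0.066 -3.579 1.538
endloop
endfacet
facet normal 0.849 -0.115 -0.516
outer loop
vertex 0.066 -3.579 1.538
vertex 0.95 -4.288 3.148
vertex 0.111 -4.693 1.859
endloop
endfacet
facet normal -0.849 0.115 0.516
outer loop
vertex -1.425 -4.486 2.793
vertex -0.631 -2.967 3.761
vertex -1.47 -3.372 2.472
endloop
endfacet
facet normal 0.039 -0.960 0.276
outer loop
vertex -0.586 -4.081 4.082
vertex -1.425 -4.486 2.793
vertex 0.95 -4.288 3.148
endloop
endfacet
facet normal -0.849 0.115 0.516
outer loop
vertex -0.586 -4.081 4.082
vertex -0.631 -2.967 3.761
vertex -1.425 -4.486 2.793
endloop
endfacet
facet normal -0.039 0.960 -0.276
outer loop
vertex -1.47 -3.372 2.472
vertex -0.631 -2.967 3.761
vertex 0.066 -3.579 1.538
endloop
endfacet
facet normal 0.849 -0.115 -0.516
outer loop
vertex 0.905 -3.174 2.827
vertex 0.95 -4.288 3.148
vertex 0.066 -3.579 1.538
endloop
endfacet
facet normal -0.039 0.960 -0.276
outer loop
vertex 0.066 -3.579 1.538
vertex -0.631 -2.967 3.761
vertex 0.905 -3.174 2.827
endloop
endfacet
facet normal 0.527 0.255 0.811
outer loop
vertex 0.905 -3.174 2.827
vertex -0.586 -4.081 4.082
vertex 0.95 -4.288 3.148
endloop
endfacet
facet normal 0.527 0.255 0.811
outer loop
vertex -0.631 -2.967 3.761
vertex -0.586 -4.081 4.082
vertex 0.905 -3.174 2.827
endloop
endfacet
facet normal -0.243 0.930 -0.276
outer loop
vertex -1.274 2.217 -0.664
vertex -1.719 2.337 0.132
vertex -0.858 2.476 -0.159
endloop
endfacet
facet normal 0.799 -0.386 -0.460
outer loop
vertex -1.274 2.217 -0.664
vertex -0.858 2.476 -0.159
vertex -1.281 0.663 0.628
endloop
endfacet
facet normal -0.244 0.930 -0.276
outer loop
vertex -0.858 2.476 -0.159
vertex -1.719 2.337 0.132
vertex -0.946 2.654 0.517
endloop
endfacet
facet normal 0.974 -0.154 0.167
outer loop
vertex -0.858 2.476 -0.159
vertex -0.946 2.654 0.517
vertex -1.281 0.663 0.628
endloop
endfacet
facet normal -0.244 0.930 -0.275
outer loop
vertex -0.946 2.654 0.517
vertex -1.719 2.337 0.132
vertex -1.487 2.645 0.967
endloop
endfacet
facet normal 0.639 -0.065 0.767
outer loop
vertex -0.946 2.654 0.517
vertex -1.487 2.645 0.967
vertex -1.281 0.663 0.628
endloop
endfacet
facet normal -0.243 0.930 -0.275
outer loop
vertex -1.487 2.645 0.967
vertex -1.719 2.337 0.132
vertex -2.165 2.456 0.928
endloop
endfacet
facet normal -0.009 -0.170 0.985
outer loop
vertex -1.487 2.645 0.967
vertex -2.165 2.456 0.928
vertex -1.281 0.663 0.628
endloop
endfacet
facet normal -0.244 0.930 -0.276
outer loop
vertex -2.165 2.456 0.928
vertex -1.719 2.337 0.132
vertex -2.581 2.197 0.423
endloop
endfacet
facet normal -0.591 -0.408 0.696
outer loop
vertex -2.165 2.456 0.928
vertex -2.581 2.197 0.423
vertex -1.281 0.663 0.628
endloop
endfacet
facet normal -0.244 0.930 -0.275
outer loop
vertex -2.581 2.197 0.423
vertex -1.719 2.337 0.132
vertex -2.493 2.02 -0.253
endloop
endfacet
facet normal -0.766 -0.640 0.068
outer loop
vertex -2.581 2.197 0.423
vertex -2.493 2.02 -0.253
vertex -1.281 0.663 0.628
endloop
endfacet
facet normal -0.243 0.930 -0.276
outer loop
vertex -2.493 2.02 -0.253
vertex -1.719 2.337 0.132
vertex -1.951 2.028 -0.703
endloop
endfacet
facet normal -0.430 -0.730 -0.531
outer loop
vertex -2.493 2.02 -0.253
vertex -1.951 2.028 -0.703
vertex -1.281 0.663 0.628
endloop
endfacet
facet normal -0.244 0.930 -0.276
outer loop
vertex -1.951 2.028 -0.703
vertex -1.719 2.337 0.132
vertex -1.274 2.217 -0.664
endloop
endfacet
facet normal 0.218 -0.625 -0.750
outer loop
vertex -1.951 2.028 -0.703
vertex -1.274 2.217 -0.664
vertex -1.281 0.663 0.628
endloop
endfacet

endsolid


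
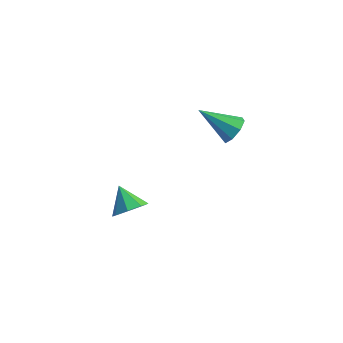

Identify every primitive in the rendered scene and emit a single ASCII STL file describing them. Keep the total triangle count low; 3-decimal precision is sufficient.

solid 
facet normal 0.694 -0.385 -0.609
outer loop
vertex -1.595 -0.41 -2.18
vertex -2.172 -0.42 -2.831
vertex -1.591 0.155 -2.533
endloop
endfacet
facet normal 0.264 0.510 0.819
outer loop
vertex -1.595 -0.41 -2.18
vertex -1.591 0.155 -2.533
vertex -3.108 0.1 -2.009
endloop
endfacet
facet normal 0.693 -0.385 -0.609
outer loop
vertex -1.591 0.155 -2.533
vertex -2.172 -0.42 -2.831
vertex -1.928 0.383 -3.061
endloop
endfacet
facet normal 0.086 0.934 0.348
outer loop
vertex -1.591 0.155 -2.533
vertex -1.928 0.383 -3.061
vertex -3.108 0.1 -2.009
endloop
endfacet
facet normal 0.694 -0.385 -0.608
outer loop
vertex -1.928 0.383 -3.061
vertex -2.172 -0.42 -2.831
vertex -2.407 0.14 -3.454
endloop
endfacet
facet normal -0.351 0.925 -0.145
outer loop
vertex -1.928 0.383 -3.061
vertex -2.407 0.14 -3.454
vertex -3.108 0.1 -2.009
endloop
endfacet
facet normal 0.693 -0.386 -0.609
outer loop
vertex -2.407 0.14 -3.454
vertex -2.172 -0.42 -2.831
vertex -2.749 -0.43 -3.482
endloop
endfacet
facet normal -0.789 0.491 -0.369
outer loop
vertex -2.407 0.14 -3.454
vertex -2.749 -0.43 -3.482
vertex -3.108 0.1 -2.009
endloop
endfacet
facet normal 0.694 -0.385 -0.609
outer loop
vertex -2.749 -0.43 -3.482
vertex -2.172 -0.42 -2.831
vertex -2.753 -0.995 -3.129
endloop
endfacet
facet normal -0.974 -0.115 -0.196
outer loop
vertex -2.749 -0.43 -3.482
vertex -2.753 -0.995 -3.129
vertex -3.108 0.1 -2.009
endloop
endfacet
facet normal 0.693 -0.385 -0.609
outer loop
vertex -2.753 -0.995 -3.129
vertex -2.172 -0.42 -2.831
vertex -2.416 -1.223 -2.601
endloop
endfacet
facet normal -0.796 -0.539 0.275
outer loop
vertex -2.753 -0.995 -3.129
vertex -2.416 -1.223 -2.601
vertex -3.108 0.1 -2.009
endloop
endfacet
facet normal 0.694 -0.385 -0.609
outer loop
vertex -2.416 -1.223 -2.601
vertex -2.172 -0.42 -2.831
vertex -1.937 -0.98 -2.209
endloop
endfacet
facet normal -0.359 -0.531 0.768
outer loop
vertex -2.416 -1.223 -2.601
vertex -1.937 -0.98 -2.209
vertex -3.108 0.1 -2.009
endloop
endfacet
facet normal 0.694 -0.385 -0.609
outer loop
vertex -1.937 -0.98 -2.209
vertex -2.172 -0.42 -2.831
vertex -1.595 -0.41 -2.18
endloop
endfacet
facet normal 0.079 -0.098 0.992
outer loop
vertex -1.937 -0.98 -2.209
vertex -1.595 -0.41 -2.18
vertex -3.108 0.1 -2.009
endloop
endfacet
facet normal 0.784 0.259 -0.565
outer loop
vertex 1.926 1.998 3.275
vertex 1.454 2.266 2.743
vertex 1.798 2.559 3.355
endloop
endfacet
facet normal 0.274 -0.074 0.959
outer loop
vertex 1.926 1.998 3.275
vertex 1.798 2.559 3.355
vertex -0.034 1.774 3.817
endloop
endfacet
facet normal 0.784 0.259 -0.565
outer loop
vertex 1.798 2.559 3.355
vertex 1.454 2.266 2.743
vertex 1.468 2.949 3.076
endloop
endfacet
facet normal -0.033 0.563 0.826
outer loop
vertex 1.798 2.559 3.355
vertex 1.468 2.949 3.076
vertex -0.034 1.774 3.817
endloop
endfacet
facet normal 0.784 0.259 -0.564
outer loop
vertex 1.468 2.949 3.076
vertex 1.454 2.266 2.743
vertex 1.13 2.939 2.602
endloop
endfacet
facet normal -0.479 0.816 0.324
outer loop
vertex 1.468 2.949 3.076
vertex 1.13 2.939 2.602
vertex -0.034 1.774 3.817
endloop
endfacet
facet normal 0.783 0.259 -0.566
outer loop
vertex 1.13 2.939 2.602
vertex 1.454 2.266 2.743
vertex 0.982 2.534 2.212
endloop
endfacet
facet normal -0.804 0.538 -0.254
outer loop
vertex 1.13 2.939 2.602
vertex 0.982 2.534 2.212
vertex -0.034 1.774 3.817
endloop
endfacet
facet normal 0.783 0.261 -0.565
outer loop
vertex 0.982 2.534 2.212
vertex 1.454 2.266 2.743
vertex 1.111 1.973 2.132
endloop
endfacet
facet normal -0.816 -0.107 -0.567
outer loop
vertex 0.982 2.534 2.212
vertex 1.111 1.973 2.132
vertex -0.034 1.774 3.817
endloop
endfacet
facet normal 0.784 0.258 -0.564
outer loop
vertex 1.111 1.973 2.132
vertex 1.454 2.266 2.743
vertex 1.44 1.583 2.411
endloop
endfacet
facet normal -0.511 -0.742 -0.435
outer loop
vertex 1.111 1.973 2.132
vertex 1.44 1.583 2.411
vertex -0.034 1.774 3.817
endloop
endfacet
facet normal 0.783 0.259 -0.565
outer loop
vertex 1.44 1.583 2.411
vertex 1.454 2.266 2.743
vertex 1.778 1.593 2.884
endloop
endfacet
facet normal -0.065 -0.996 0.067
outer loop
vertex 1.44 1.583 2.411
vertex 1.778 1.593 2.884
vertex -0.034 1.774 3.817
endloop
endfacet
facet normal 0.784 0.259 -0.565
outer loop
vertex 1.778 1.593 2.884
vertex 1.454 2.266 2.743
vertex 1.926 1.998 3.275
endloop
endfacet
facet normal 0.261 -0.718 0.645
outer loop
vertex 1.778 1.593 2.884
vertex 1.926 1.998 3.275
vertex -0.034 1.774 3.817
endloop
endfacet

endsolid


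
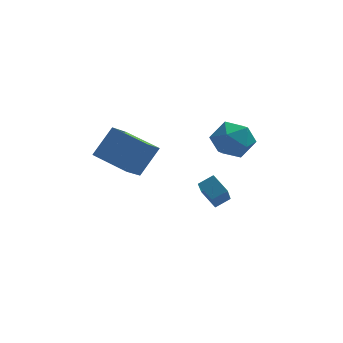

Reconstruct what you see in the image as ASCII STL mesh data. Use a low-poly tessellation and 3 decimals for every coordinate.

solid 
facet normal -0.832 -0.318 -0.455
outer loop
vertex 1.473 -3.004 0.681
vertex 0.849 -2.269 1.309
vertex 1.711 -1.574 -0.754
endloop
endfacet
facet normal 0.543 -0.638 -0.546
outer loop
vertex 2.451 -1.291 -0.349
vertex 1.473 -3.004 0.681
vertex 1.711 -1.574 -0.754
endloop
endfacet
facet normal -0.832 -0.318 -0.455
outer loop
vertex 1.711 -1.574 -0.754
vertex 0.849 -2.269 1.309
vertex 1.087 -0.839 -0.126
endloop
endfacet
facet normal 0.117 0.701 -0.704
outer loop
vertex 1.087 -0.839 -0.126
vertex 2.451 -1.291 -0.349
vertex 1.711 -1.574 -0.754
endloop
endfacet
facet normal -0.117 -0.701 0.704
outer loop
vertex 1.473 -3.004 0.681
vertex 1.589 -1.986 1.714
vertex 0.849 -2.269 1.309
endloop
endfacet
facet normal 0.543 -0.638 -0.546
outer loop
vertex 2.213 -2.721 1.086
vertex 1.473 -3.004 0.681
vertex 2.451 -1.291 -0.349
endloop
endfacet
facet normal -0.117 -0.701 0.704
outer loop
vertex 2.213 -2.721 1.086
vertex 1.589 -1.986 1.714
vertex 1.473 -3.004 0.681
endloop
endfacet
facet normal -0.543 0.638 0.546
outer loop
vertex 0.849 -2.269 1.309
vertex 1.589 -1.986 1.714
vertex 1.087 -0.839 -0.126
endloop
endfacet
facet normal 0.117 0.701 -0.704
outer loop
vertex 1.827 -0.556 0.279
vertex 2.451 -1.291 -0.349
vertex 1.087 -0.839 -0.126
endloop
endfacet
facet normal -0.543 0.638 0.546
outer loop
vertex 1.087 -0.839 -0.126
vertex 1.589 -1.986 1.714
vertex 1.827 -0.556 0.279
endloop
endfacet
facet normal 0.832 0.318 0.455
outer loop
vertex 1.827 -0.556 0.279
vertex 2.213 -2.721 1.086
vertex 2.451 -1.291 -0.349
endloop
endfacet
facet normal 0.832 0.318 0.455
outer loop
vertex 1.589 -1.986 1.714
vertex 2.213 -2.721 1.086
vertex 1.827 -0.556 0.279
endloop
endfacet
facet normal -0.754 0.497 0.429
outer loop
vertex 2.236 4.111 1.196
vertex 1.659 3.027 1.437
vertex 2.454 3.512 2.273
endloop
endfacet
facet normal -0.140 0.853 0.503
outer loop
vertex 2.236 4.111 1.196
vertex 2.454 3.512 2.273
vertex 3.401 4.037 1.646
endloop
endfacet
facet normal 0.120 0.982 -0.149
outer loop
vertex 2.236 4.111 1.196
vertex 3.401 4.037 1.646
vertex 3.192 3.877 0.423
endloop
endfacet
facet normal -0.334 0.705 -0.626
outer loop
vertex 2.236 4.111 1.196
vertex 3.192 3.877 0.423
vertex 2.115 3.252 0.294
endloop
endfacet
facet normal -0.874 0.405 -0.269
outer loop
vertex 2.236 4.111 1.196
vertex 2.115 3.252 0.294
vertex 1.659 3.027 1.437
endloop
endfacet
facet normal 0.321 0.430 0.844
outer loop
vertex 3.401 4.037 1.646
vertex 2.454 3.512 2.273
vertex 3.545 2.908 2.166
endloop
endfacet
facet normal -0.673 -0.147 0.725
outer loop
vertex 2.454 3.512 2.273
vertex 1.659 3.027 1.437
vertex 2.468 2.283 2.037
endloop
endfacet
facet normal -0.866 -0.296 -0.404
outer loop
vertex 1.659 3.027 1.437
vertex 2.115 3.252 0.294
vertex 2.259 2.123 0.814
endloop
endfacet
facet normal 0.008 0.189 -0.982
outer loop
vertex 2.115 3.252 0.294
vertex 3.192 3.877 0.423
vertex 3.206 2.648 0.187
endloop
endfacet
facet normal 0.742 0.637 -0.210
outer loop
vertex 3.192 3.877 0.423
vertex 3.401 4.037 1.646
vertex 4.001 3.133 1.023
endloop
endfacet
facet normal 0.334 -0.705 0.626
outer loop
vertex 3.424 2.049 1.264
vertex 3.545 2.908 2.166
vertex 2.468 2.283 2.037
endloop
endfacet
facet normal -0.120 -0.982 0.149
outer loop
vertex 3.424 2.049 1.264
vertex 2.468 2.283 2.037
vertex 2.259 2.123 0.814
endloop
endfacet
facet normal 0.140 -0.853 -0.503
outer loop
vertex 3.424 2.049 1.264
vertex 2.259 2.123 0.814
vertex 3.206 2.648 0.187
endloop
endfacet
facet normal 0.754 -0.497 -0.429
outer loop
vertex 3.424 2.049 1.264
vertex 3.206 2.648 0.187
vertex 4.001 3.133 1.023
endloop
endfacet
facet normal 0.874 -0.405 0.269
outer loop
vertex 3.424 2.049 1.264
vertex 4.001 3.133 1.023
vertex 3.545 2.908 2.166
endloop
endfacet
facet normal -0.008 -0.189 0.982
outer loop
vertex 2.468 2.283 2.037
vertex 3.545 2.908 2.166
vertex 2.454 3.512 2.273
endloop
endfacet
facet normal -0.742 -0.637 0.210
outer loop
vertex 2.259 2.123 0.814
vertex 2.468 2.283 2.037
vertex 1.659 3.027 1.437
endloop
endfacet
facet normal -0.321 -0.430 -0.844
outer loop
vertex 3.206 2.648 0.187
vertex 2.259 2.123 0.814
vertex 2.115 3.252 0.294
endloop
endfacet
facet normal 0.673 0.147 -0.725
outer loop
vertex 4.001 3.133 1.023
vertex 3.206 2.648 0.187
vertex 3.192 3.877 0.423
endloop
endfacet
facet normal 0.866 0.296 0.404
outer loop
vertex 3.545 2.908 2.166
vertex 4.001 3.133 1.023
vertex 3.401 4.037 1.646
endloop
endfacet
facet normal -0.759 0.620 0.201
outer loop
vertex -3.121 3.698 1.863
vertex -2.446 4.841 0.884
vertex -4.115 2.976 0.336
endloop
endfacet
facet normal -0.409 -0.693 0.594
outer loop
vertex -2.454 1.619 -0.104
vertex -3.121 3.698 1.863
vertex -4.115 2.976 0.336
endloop
endfacet
facet normal -0.759 0.620 0.201
outer loop
vertex -4.115 2.976 0.336
vertex -2.446 4.841 0.884
vertex -3.44 4.119 -0.644
endloop
endfacet
facet normal -0.507 -0.368 -0.779
outer loop
vertex -3.44 4.119 -0.644
vertex -2.454 1.619 -0.104
vertex -4.115 2.976 0.336
endloop
endfacet
facet normal 0.507 0.368 0.779
outer loop
vertex -3.121 3.698 1.863
vertex -0.785 3.484 0.444
vertex -2.446 4.841 0.884
endloop
endfacet
facet normal -0.409 -0.693 0.594
outer loop
vertex -1.46 2.341 1.424
vertex -3.121 3.698 1.863
vertex -2.454 1.619 -0.104
endloop
endfacet
facet normal 0.507 0.369 0.779
outer loop
vertex -1.46 2.341 1.424
vertex -0.785 3.484 0.444
vertex -3.121 3.698 1.863
endloop
endfacet
facet normal 0.409 0.693 -0.594
outer loop
vertex -2.446 4.841 0.884
vertex -0.785 3.484 0.444
vertex -3.44 4.119 -0.644
endloop
endfacet
facet normal -0.507 -0.368 -0.779
outer loop
vertex -1.779 2.762 -1.083
vertex -2.454 1.619 -0.104
vertex -3.44 4.119 -0.644
endloop
endfacet
facet normal 0.409 0.693 -0.594
outer loop
vertex -3.44 4.119 -0.644
vertex -0.785 3.484 0.444
vertex -1.779 2.762 -1.083
endloop
endfacet
facet normal 0.759 -0.620 -0.201
outer loop
vertex -1.779 2.762 -1.083
vertex -1.46 2.341 1.424
vertex -2.454 1.619 -0.104
endloop
endfacet
facet normal 0.759 -0.620 -0.201
outer loop
vertex -0.785 3.484 0.444
vertex -1.46 2.341 1.424
vertex -1.779 2.762 -1.083
endloop
endfacet

endsolid


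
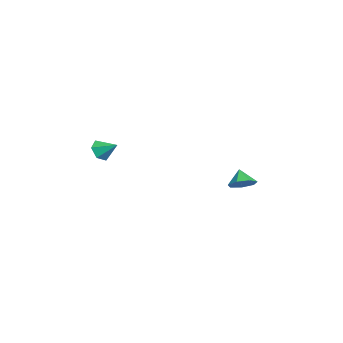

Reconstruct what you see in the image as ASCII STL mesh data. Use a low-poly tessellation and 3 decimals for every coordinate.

solid 
facet normal -0.438 -0.740 -0.510
outer loop
vertex 3.751 -4.356 1.1
vertex 3.349 -3.86 0.726
vertex 4.009 -4.073 0.468
endloop
endfacet
facet normal 0.937 -0.136 0.321
outer loop
vertex 3.751 -4.356 1.1
vertex 4.009 -4.073 0.468
vertex 3.871 -2.98 1.334
endloop
endfacet
facet normal -0.438 -0.740 -0.510
outer loop
vertex 4.009 -4.073 0.468
vertex 3.349 -3.86 0.726
vertex 3.607 -3.577 0.093
endloop
endfacet
facet normal 0.839 0.399 -0.371
outer loop
vertex 4.009 -4.073 0.468
vertex 3.607 -3.577 0.093
vertex 3.871 -2.98 1.334
endloop
endfacet
facet normal -0.439 -0.740 -0.510
outer loop
vertex 3.607 -3.577 0.093
vertex 3.349 -3.86 0.726
vertex 2.947 -3.364 0.352
endloop
endfacet
facet normal 0.110 0.886 -0.450
outer loop
vertex 3.607 -3.577 0.093
vertex 2.947 -3.364 0.352
vertex 3.871 -2.98 1.334
endloop
endfacet
facet normal -0.438 -0.740 -0.511
outer loop
vertex 2.947 -3.364 0.352
vertex 3.349 -3.86 0.726
vertex 2.689 -3.648 0.985
endloop
endfacet
facet normal -0.521 0.838 0.163
outer loop
vertex 2.947 -3.364 0.352
vertex 2.689 -3.648 0.985
vertex 3.871 -2.98 1.334
endloop
endfacet
facet normal -0.438 -0.740 -0.511
outer loop
vertex 2.689 -3.648 0.985
vertex 3.349 -3.86 0.726
vertex 3.091 -4.144 1.359
endloop
endfacet
facet normal -0.423 0.302 0.855
outer loop
vertex 2.689 -3.648 0.985
vertex 3.091 -4.144 1.359
vertex 3.871 -2.98 1.334
endloop
endfacet
facet normal -0.438 -0.740 -0.511
outer loop
vertex 3.091 -4.144 1.359
vertex 3.349 -3.86 0.726
vertex 3.751 -4.356 1.1
endloop
endfacet
facet normal 0.307 -0.186 0.934
outer loop
vertex 3.091 -4.144 1.359
vertex 3.751 -4.356 1.1
vertex 3.871 -2.98 1.334
endloop
endfacet
facet normal 0.637 0.131 -0.759
outer loop
vertex 1.086 3.54 -2.735
vertex 0.47 3.912 -3.188
vertex 1.029 4.271 -2.657
endloop
endfacet
facet normal 0.265 -0.082 0.961
outer loop
vertex 1.086 3.54 -2.735
vertex 1.029 4.271 -2.657
vertex -0.23 3.768 -2.352
endloop
endfacet
facet normal 0.637 0.132 -0.760
outer loop
vertex 1.029 4.271 -2.657
vertex 0.47 3.912 -3.188
vertex 0.551 4.732 -2.978
endloop
endfacet
facet normal -0.021 0.556 0.831
outer loop
vertex 1.029 4.271 -2.657
vertex 0.551 4.732 -2.978
vertex -0.23 3.768 -2.352
endloop
endfacet
facet normal 0.638 0.131 -0.759
outer loop
vertex 0.551 4.732 -2.978
vertex 0.47 3.912 -3.188
vertex 0.013 4.576 -3.457
endloop
endfacet
facet normal -0.566 0.720 0.402
outer loop
vertex 0.551 4.732 -2.978
vertex 0.013 4.576 -3.457
vertex -0.23 3.768 -2.352
endloop
endfacet
facet normal 0.637 0.131 -0.759
outer loop
vertex 0.013 4.576 -3.457
vertex 0.47 3.912 -3.188
vertex -0.181 3.92 -3.733
endloop
endfacet
facet normal -0.959 0.285 -0.003
outer loop
vertex 0.013 4.576 -3.457
vertex -0.181 3.92 -3.733
vertex -0.23 3.768 -2.352
endloop
endfacet
facet normal 0.637 0.132 -0.759
outer loop
vertex -0.181 3.92 -3.733
vertex 0.47 3.912 -3.188
vertex 0.116 3.258 -3.599
endloop
endfacet
facet normal -0.904 -0.421 -0.078
outer loop
vertex -0.181 3.92 -3.733
vertex 0.116 3.258 -3.599
vertex -0.23 3.768 -2.352
endloop
endfacet
facet normal 0.637 0.132 -0.759
outer loop
vertex 0.116 3.258 -3.599
vertex 0.47 3.912 -3.188
vertex 0.68 3.089 -3.155
endloop
endfacet
facet normal -0.442 -0.867 0.232
outer loop
vertex 0.116 3.258 -3.599
vertex 0.68 3.089 -3.155
vertex -0.23 3.768 -2.352
endloop
endfacet
facet normal 0.638 0.132 -0.759
outer loop
vertex 0.68 3.089 -3.155
vertex 0.47 3.912 -3.188
vertex 1.086 3.54 -2.735
endloop
endfacet
facet normal 0.078 -0.716 0.694
outer loop
vertex 0.68 3.089 -3.155
vertex 1.086 3.54 -2.735
vertex -0.23 3.768 -2.352
endloop
endfacet

endsolid
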